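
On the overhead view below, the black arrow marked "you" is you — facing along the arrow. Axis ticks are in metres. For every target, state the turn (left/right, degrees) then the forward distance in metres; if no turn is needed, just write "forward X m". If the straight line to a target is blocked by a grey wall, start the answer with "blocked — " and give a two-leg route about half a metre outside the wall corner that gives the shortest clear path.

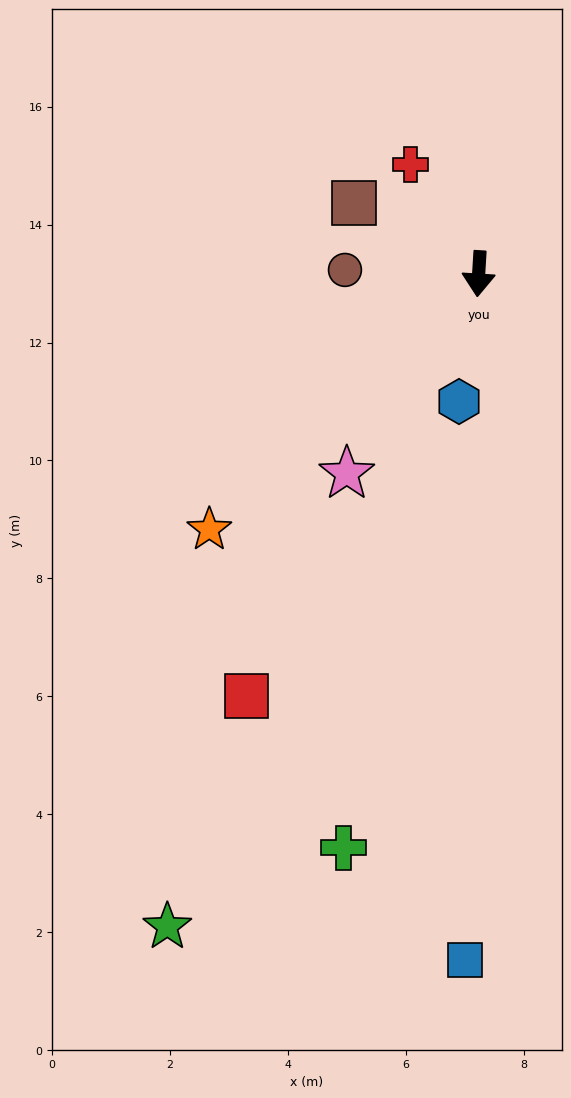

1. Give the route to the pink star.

turn right 30°, forward 4.1 m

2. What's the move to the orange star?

turn right 43°, forward 6.3 m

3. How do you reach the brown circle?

turn right 88°, forward 2.3 m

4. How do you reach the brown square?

turn right 116°, forward 2.4 m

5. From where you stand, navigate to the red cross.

turn right 145°, forward 2.2 m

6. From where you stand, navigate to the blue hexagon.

turn right 5°, forward 2.2 m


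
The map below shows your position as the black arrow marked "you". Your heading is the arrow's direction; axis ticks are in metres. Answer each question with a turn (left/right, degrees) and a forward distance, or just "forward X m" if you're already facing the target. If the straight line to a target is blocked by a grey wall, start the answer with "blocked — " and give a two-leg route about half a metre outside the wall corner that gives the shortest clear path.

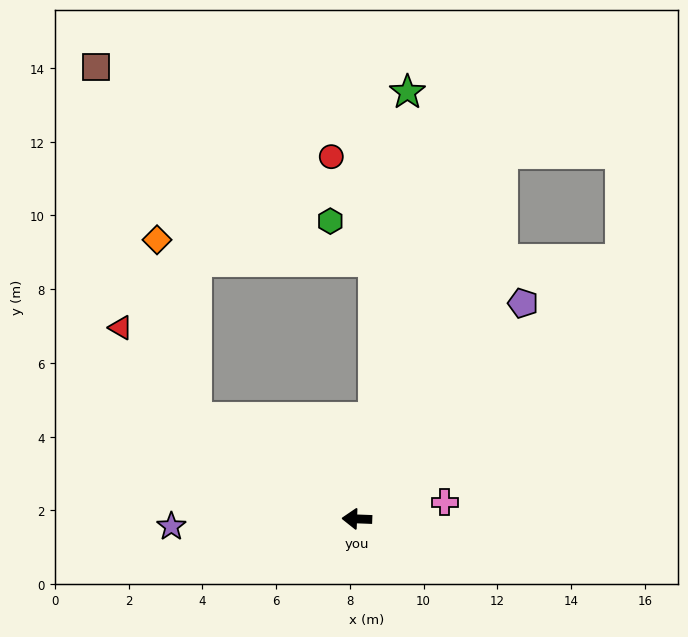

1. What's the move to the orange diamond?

blocked — turn right 30°, forward 5.1 m, then turn right 45°, forward 4.9 m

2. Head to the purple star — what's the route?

turn left 4°, forward 5.0 m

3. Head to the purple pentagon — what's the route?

turn right 125°, forward 7.4 m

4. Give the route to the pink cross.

turn right 167°, forward 2.4 m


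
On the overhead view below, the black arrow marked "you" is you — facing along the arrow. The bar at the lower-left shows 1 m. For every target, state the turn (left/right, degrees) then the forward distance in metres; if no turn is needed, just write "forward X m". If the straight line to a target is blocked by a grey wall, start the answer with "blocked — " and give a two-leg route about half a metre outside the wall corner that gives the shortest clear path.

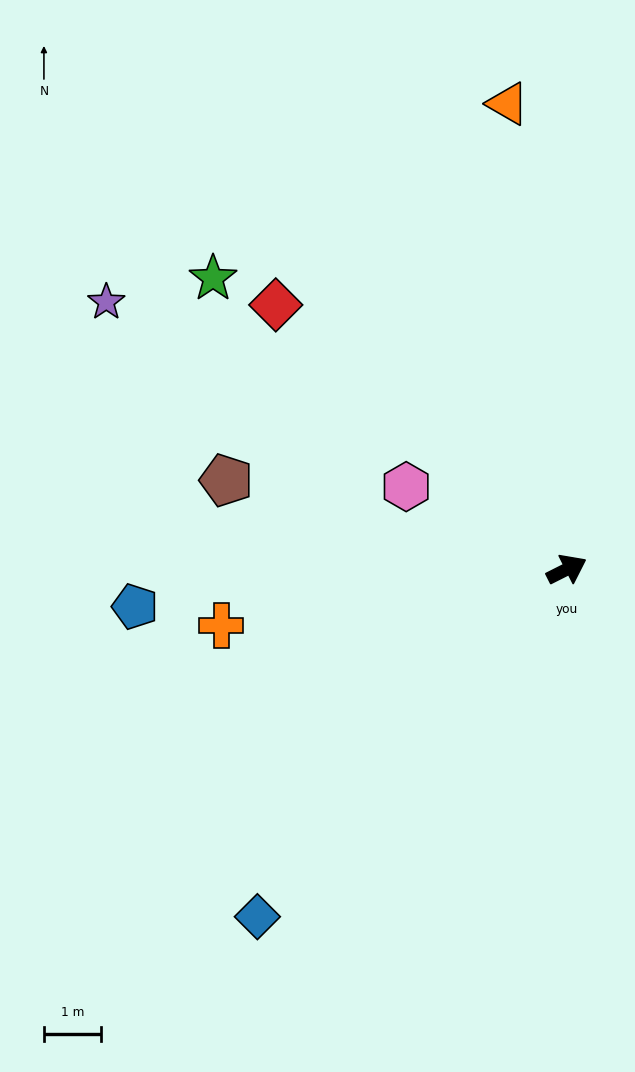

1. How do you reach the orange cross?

turn left 163°, forward 6.1 m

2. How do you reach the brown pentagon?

turn left 139°, forward 6.2 m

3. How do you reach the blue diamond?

turn right 158°, forward 8.2 m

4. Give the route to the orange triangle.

turn left 70°, forward 8.2 m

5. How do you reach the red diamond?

turn left 111°, forward 6.9 m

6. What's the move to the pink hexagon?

turn left 126°, forward 3.2 m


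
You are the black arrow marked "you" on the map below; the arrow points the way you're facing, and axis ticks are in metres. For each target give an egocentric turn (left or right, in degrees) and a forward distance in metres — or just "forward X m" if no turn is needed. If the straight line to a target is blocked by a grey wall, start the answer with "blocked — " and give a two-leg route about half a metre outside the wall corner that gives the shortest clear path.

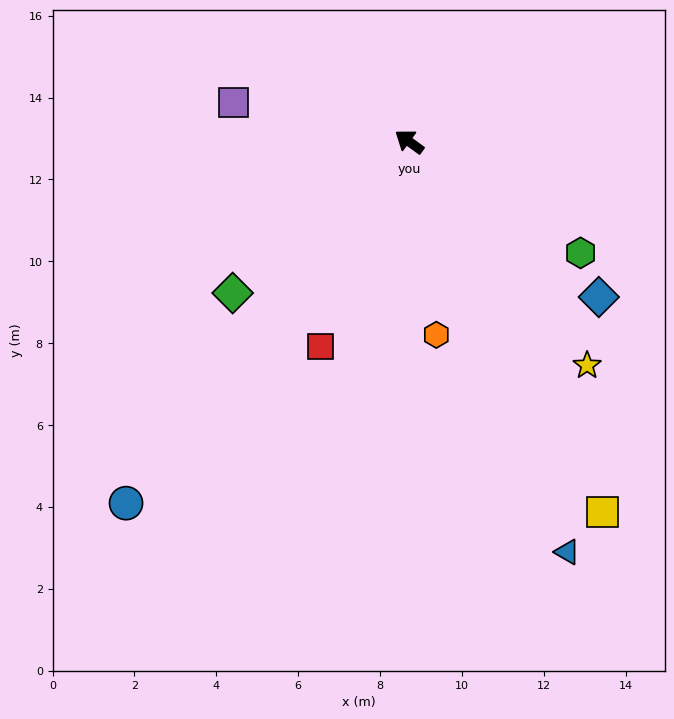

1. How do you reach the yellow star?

turn left 165°, forward 7.0 m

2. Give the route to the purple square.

turn left 24°, forward 4.4 m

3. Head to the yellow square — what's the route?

turn left 154°, forward 10.2 m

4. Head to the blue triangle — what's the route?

turn left 147°, forward 10.7 m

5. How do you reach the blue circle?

turn left 88°, forward 11.2 m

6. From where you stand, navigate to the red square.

turn left 103°, forward 5.5 m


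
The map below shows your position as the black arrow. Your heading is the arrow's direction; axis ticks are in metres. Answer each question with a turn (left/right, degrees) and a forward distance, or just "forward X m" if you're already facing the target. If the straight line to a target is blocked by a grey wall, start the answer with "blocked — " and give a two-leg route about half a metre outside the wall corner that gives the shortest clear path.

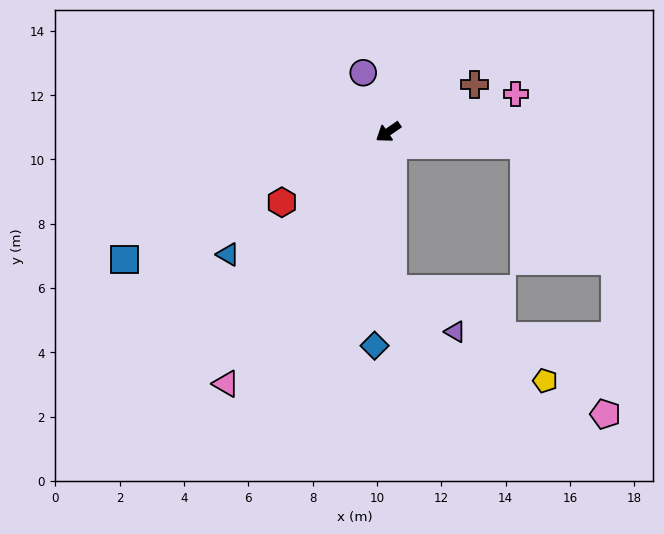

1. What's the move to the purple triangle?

blocked — turn left 57°, forward 4.9 m, then turn left 53°, forward 2.3 m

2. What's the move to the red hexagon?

forward 4.0 m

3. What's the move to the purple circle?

turn right 102°, forward 2.0 m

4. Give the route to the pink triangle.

turn left 23°, forward 9.3 m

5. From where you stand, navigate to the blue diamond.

turn left 52°, forward 6.7 m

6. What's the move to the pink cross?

turn left 162°, forward 4.1 m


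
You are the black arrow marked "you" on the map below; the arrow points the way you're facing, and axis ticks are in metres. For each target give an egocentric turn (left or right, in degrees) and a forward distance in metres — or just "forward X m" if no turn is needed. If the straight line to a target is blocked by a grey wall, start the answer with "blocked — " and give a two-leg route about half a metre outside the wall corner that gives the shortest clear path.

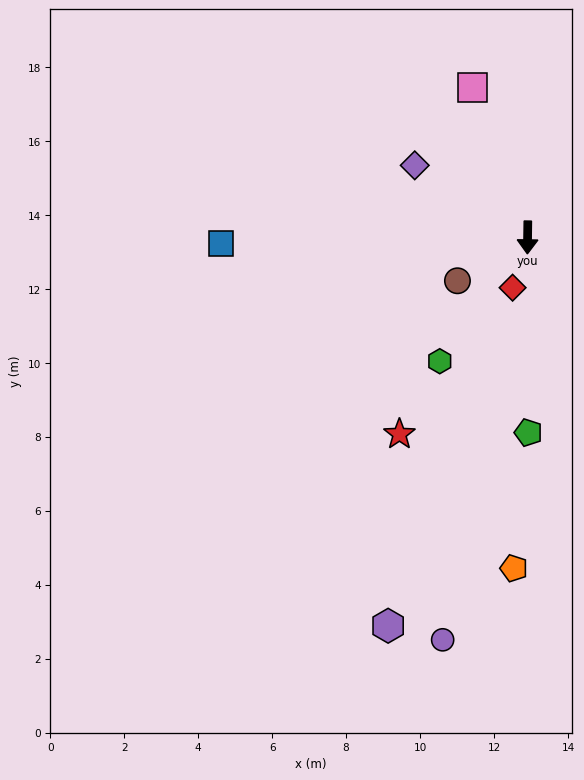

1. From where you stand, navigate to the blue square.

turn right 88°, forward 8.3 m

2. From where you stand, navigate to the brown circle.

turn right 58°, forward 2.2 m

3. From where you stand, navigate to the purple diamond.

turn right 122°, forward 3.6 m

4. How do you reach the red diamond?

turn right 16°, forward 1.4 m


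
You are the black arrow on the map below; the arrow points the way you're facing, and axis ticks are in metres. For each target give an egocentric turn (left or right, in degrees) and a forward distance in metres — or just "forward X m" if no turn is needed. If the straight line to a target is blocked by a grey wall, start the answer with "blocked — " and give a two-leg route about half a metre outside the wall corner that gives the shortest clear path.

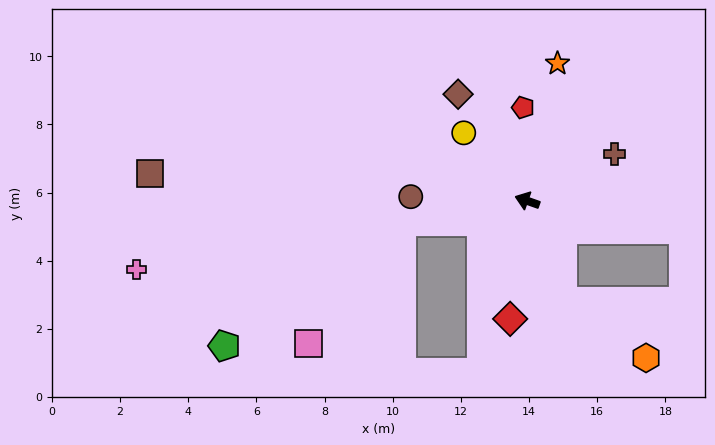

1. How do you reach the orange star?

turn right 83°, forward 4.1 m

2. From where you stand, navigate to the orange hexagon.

blocked — turn left 129°, forward 3.1 m, then turn left 36°, forward 2.9 m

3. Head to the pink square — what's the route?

blocked — turn left 29°, forward 3.7 m, then turn left 43°, forward 4.5 m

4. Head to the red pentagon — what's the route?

turn right 68°, forward 2.7 m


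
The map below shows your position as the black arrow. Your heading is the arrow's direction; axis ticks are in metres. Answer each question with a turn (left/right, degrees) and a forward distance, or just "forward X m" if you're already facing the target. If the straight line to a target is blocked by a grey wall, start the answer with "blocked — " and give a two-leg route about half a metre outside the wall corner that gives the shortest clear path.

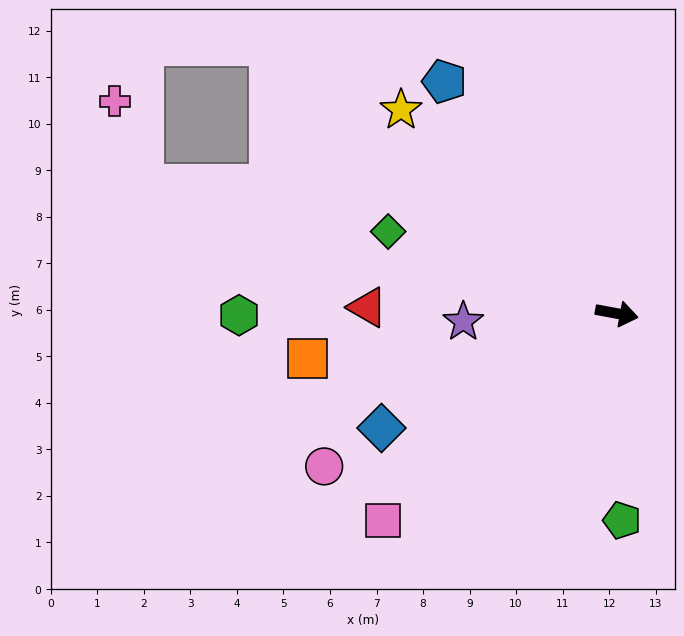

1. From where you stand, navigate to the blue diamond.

turn right 144°, forward 5.6 m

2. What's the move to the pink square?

turn right 128°, forward 6.7 m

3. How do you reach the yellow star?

turn left 147°, forward 6.4 m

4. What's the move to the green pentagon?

turn right 78°, forward 4.4 m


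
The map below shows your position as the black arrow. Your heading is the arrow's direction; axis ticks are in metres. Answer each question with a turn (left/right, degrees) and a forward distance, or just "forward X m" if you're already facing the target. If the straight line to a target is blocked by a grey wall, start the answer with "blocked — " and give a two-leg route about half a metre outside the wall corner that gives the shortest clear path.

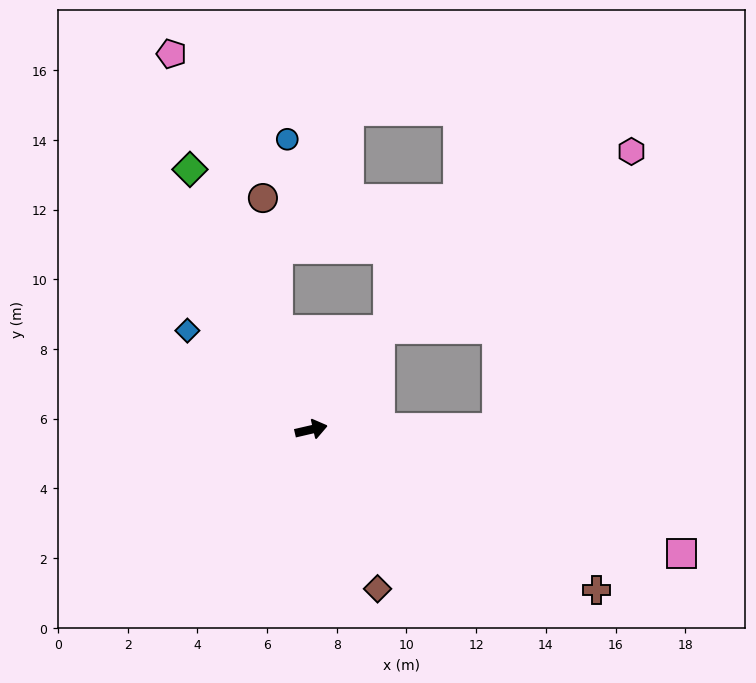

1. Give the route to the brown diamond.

turn right 80°, forward 5.0 m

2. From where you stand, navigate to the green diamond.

turn left 102°, forward 8.2 m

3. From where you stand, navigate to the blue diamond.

turn left 128°, forward 4.5 m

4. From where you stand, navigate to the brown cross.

turn right 42°, forward 9.4 m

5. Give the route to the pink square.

turn right 32°, forward 11.2 m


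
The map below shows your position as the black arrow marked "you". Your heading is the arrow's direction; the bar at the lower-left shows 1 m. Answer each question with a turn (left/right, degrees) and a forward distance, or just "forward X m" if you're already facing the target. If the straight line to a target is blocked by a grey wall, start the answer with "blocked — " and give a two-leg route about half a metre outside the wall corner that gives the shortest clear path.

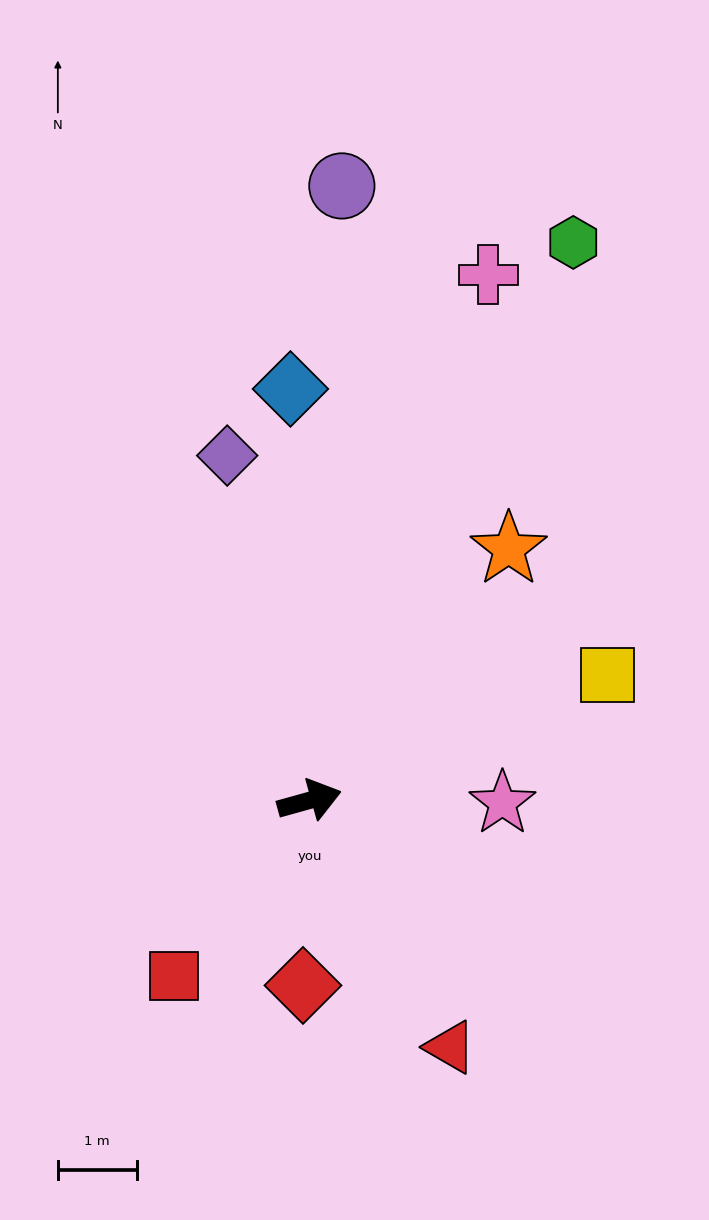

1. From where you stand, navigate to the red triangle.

turn right 76°, forward 3.6 m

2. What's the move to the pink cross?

turn left 56°, forward 7.0 m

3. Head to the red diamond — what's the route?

turn right 108°, forward 2.3 m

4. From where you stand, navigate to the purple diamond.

turn left 88°, forward 4.5 m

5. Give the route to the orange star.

turn left 36°, forward 4.1 m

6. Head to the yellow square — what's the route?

turn left 7°, forward 4.1 m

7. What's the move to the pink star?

turn right 16°, forward 2.4 m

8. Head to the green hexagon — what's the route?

turn left 49°, forward 7.8 m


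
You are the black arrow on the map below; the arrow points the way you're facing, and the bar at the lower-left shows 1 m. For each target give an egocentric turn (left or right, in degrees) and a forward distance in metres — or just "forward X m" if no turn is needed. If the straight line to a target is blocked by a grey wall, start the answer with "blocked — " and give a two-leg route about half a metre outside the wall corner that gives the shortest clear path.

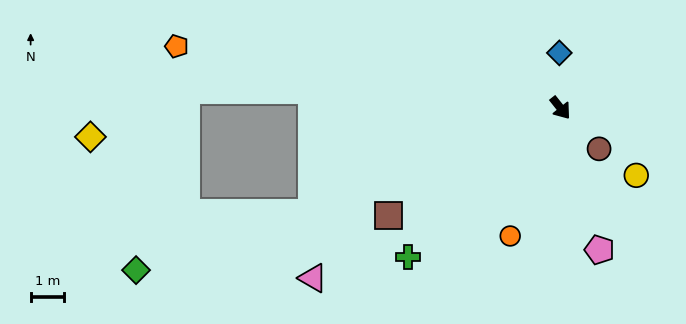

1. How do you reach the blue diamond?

turn left 143°, forward 1.6 m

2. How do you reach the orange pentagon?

turn right 138°, forward 11.6 m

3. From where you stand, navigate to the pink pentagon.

turn right 23°, forward 4.4 m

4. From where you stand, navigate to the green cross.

turn right 84°, forward 6.3 m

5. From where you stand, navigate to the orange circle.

turn right 60°, forward 4.1 m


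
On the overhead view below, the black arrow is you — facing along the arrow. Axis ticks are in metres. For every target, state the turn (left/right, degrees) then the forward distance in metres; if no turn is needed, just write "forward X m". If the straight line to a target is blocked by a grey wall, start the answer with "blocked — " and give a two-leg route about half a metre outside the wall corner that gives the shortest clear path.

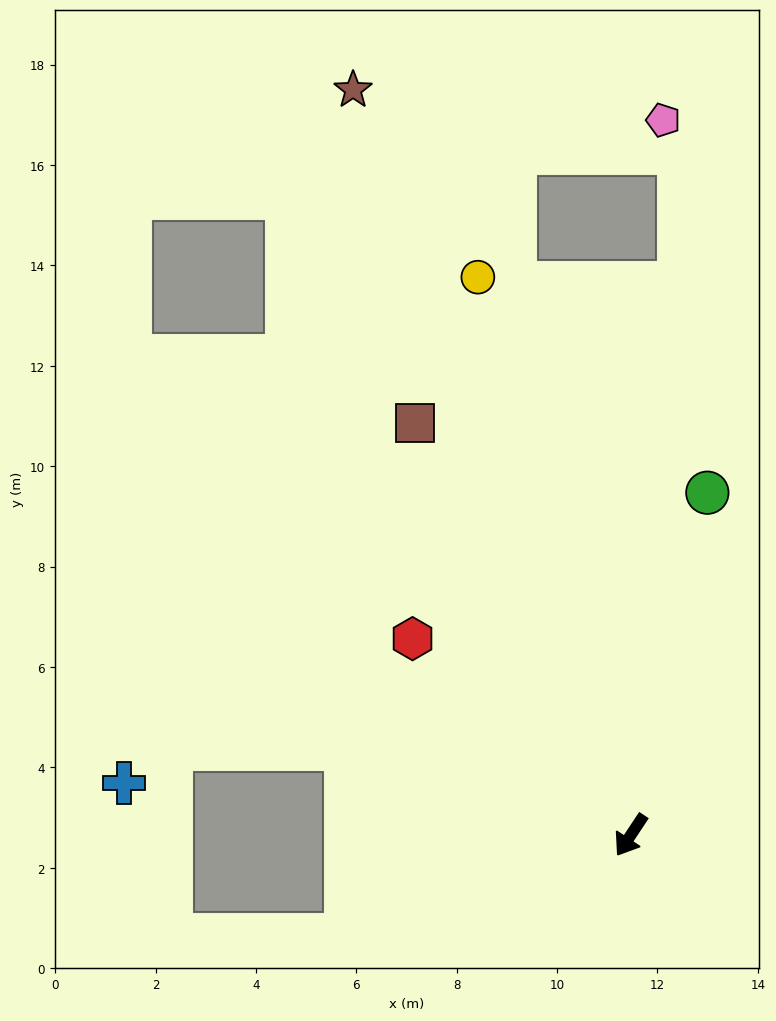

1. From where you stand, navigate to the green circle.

turn right 159°, forward 7.0 m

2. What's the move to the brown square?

turn right 119°, forward 9.3 m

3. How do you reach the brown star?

turn right 126°, forward 15.8 m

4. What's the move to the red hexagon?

turn right 99°, forward 5.9 m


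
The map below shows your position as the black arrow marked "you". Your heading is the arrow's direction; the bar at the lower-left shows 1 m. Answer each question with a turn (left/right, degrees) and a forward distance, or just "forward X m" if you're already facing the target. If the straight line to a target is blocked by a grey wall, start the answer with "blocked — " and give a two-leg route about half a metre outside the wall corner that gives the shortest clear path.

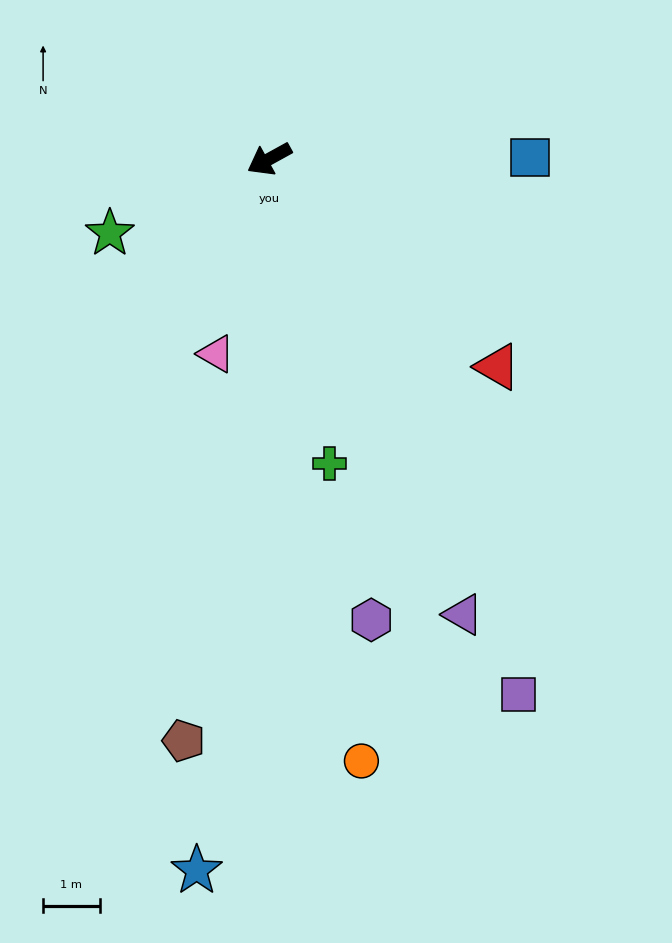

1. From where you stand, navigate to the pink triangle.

turn left 46°, forward 3.6 m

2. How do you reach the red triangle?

turn left 109°, forward 5.5 m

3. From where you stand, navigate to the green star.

turn right 4°, forward 3.1 m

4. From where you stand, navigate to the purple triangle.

turn left 84°, forward 8.8 m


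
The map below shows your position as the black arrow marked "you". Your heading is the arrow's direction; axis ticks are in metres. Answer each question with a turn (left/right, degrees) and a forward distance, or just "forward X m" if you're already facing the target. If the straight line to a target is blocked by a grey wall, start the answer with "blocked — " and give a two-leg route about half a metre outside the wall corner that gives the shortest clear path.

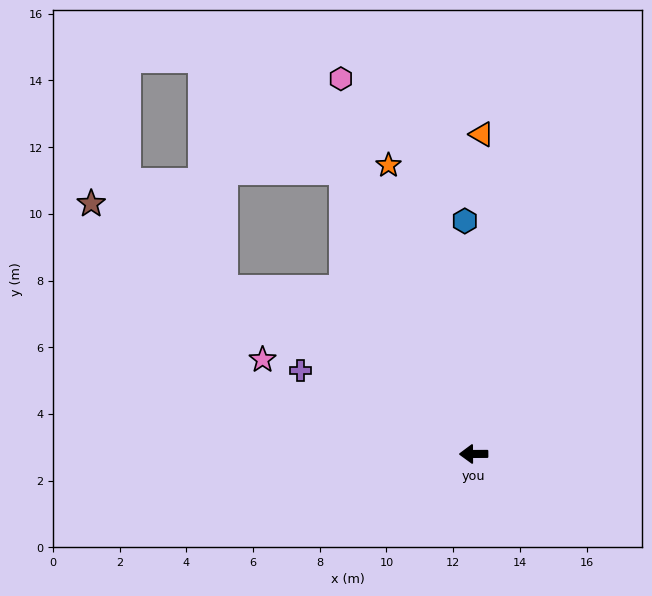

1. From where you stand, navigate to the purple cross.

turn right 26°, forward 5.8 m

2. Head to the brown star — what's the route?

turn right 34°, forward 13.7 m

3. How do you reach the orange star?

turn right 74°, forward 9.0 m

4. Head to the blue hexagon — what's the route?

turn right 88°, forward 7.0 m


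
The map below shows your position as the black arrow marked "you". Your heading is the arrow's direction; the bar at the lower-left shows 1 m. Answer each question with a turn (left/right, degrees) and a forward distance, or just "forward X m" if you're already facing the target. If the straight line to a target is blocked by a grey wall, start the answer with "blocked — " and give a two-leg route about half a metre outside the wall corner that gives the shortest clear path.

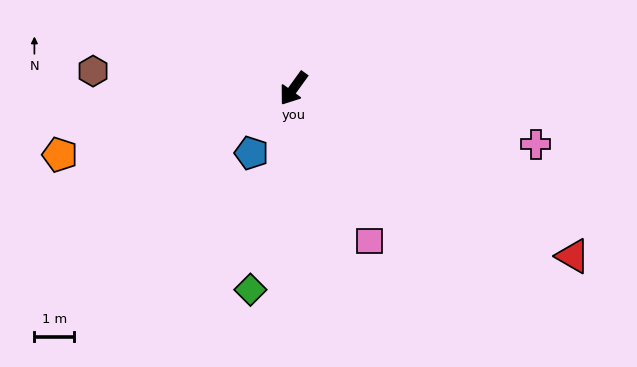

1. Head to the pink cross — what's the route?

turn left 113°, forward 6.2 m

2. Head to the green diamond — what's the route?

turn left 24°, forward 5.1 m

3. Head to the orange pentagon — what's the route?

turn right 38°, forward 6.1 m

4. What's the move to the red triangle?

turn left 95°, forward 8.1 m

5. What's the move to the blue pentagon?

turn left 3°, forward 1.9 m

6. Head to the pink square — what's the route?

turn left 62°, forward 4.3 m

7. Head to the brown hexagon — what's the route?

turn right 59°, forward 5.0 m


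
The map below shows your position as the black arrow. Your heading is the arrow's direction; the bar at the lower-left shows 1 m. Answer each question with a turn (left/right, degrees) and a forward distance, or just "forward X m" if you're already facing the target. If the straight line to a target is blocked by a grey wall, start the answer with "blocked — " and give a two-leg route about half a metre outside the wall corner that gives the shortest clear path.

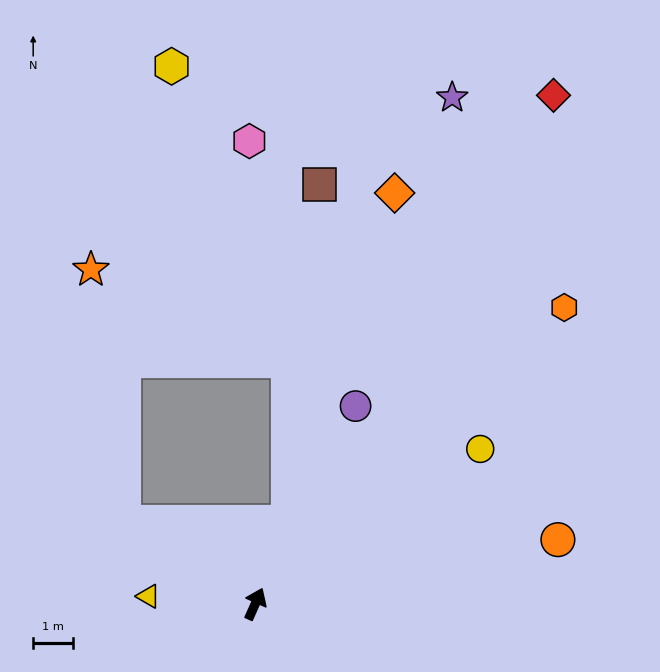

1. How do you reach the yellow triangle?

turn left 110°, forward 2.7 m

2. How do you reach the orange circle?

turn right 54°, forward 7.7 m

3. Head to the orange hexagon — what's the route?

turn right 22°, forward 10.7 m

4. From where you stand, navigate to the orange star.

blocked — turn left 82°, forward 3.8 m, then turn right 50°, forward 6.4 m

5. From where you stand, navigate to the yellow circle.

turn right 31°, forward 6.8 m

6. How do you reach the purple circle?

turn right 3°, forward 5.5 m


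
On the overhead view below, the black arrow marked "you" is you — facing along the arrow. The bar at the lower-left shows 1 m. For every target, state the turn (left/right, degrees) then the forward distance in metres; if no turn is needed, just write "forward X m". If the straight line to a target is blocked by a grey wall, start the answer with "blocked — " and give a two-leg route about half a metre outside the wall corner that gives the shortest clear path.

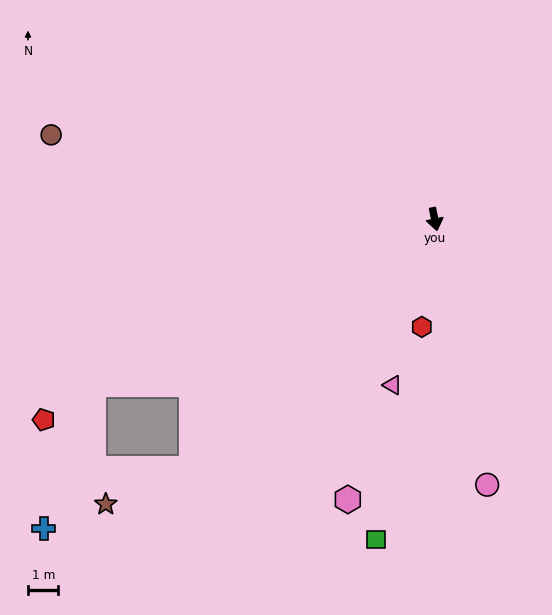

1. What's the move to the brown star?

blocked — turn right 56°, forward 11.4 m, then turn right 23°, forward 3.0 m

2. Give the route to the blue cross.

blocked — turn right 75°, forward 12.4 m, then turn left 45°, forward 5.0 m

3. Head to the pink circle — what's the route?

forward 8.9 m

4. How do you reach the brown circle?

turn right 114°, forward 12.9 m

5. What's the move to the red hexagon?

turn right 18°, forward 3.6 m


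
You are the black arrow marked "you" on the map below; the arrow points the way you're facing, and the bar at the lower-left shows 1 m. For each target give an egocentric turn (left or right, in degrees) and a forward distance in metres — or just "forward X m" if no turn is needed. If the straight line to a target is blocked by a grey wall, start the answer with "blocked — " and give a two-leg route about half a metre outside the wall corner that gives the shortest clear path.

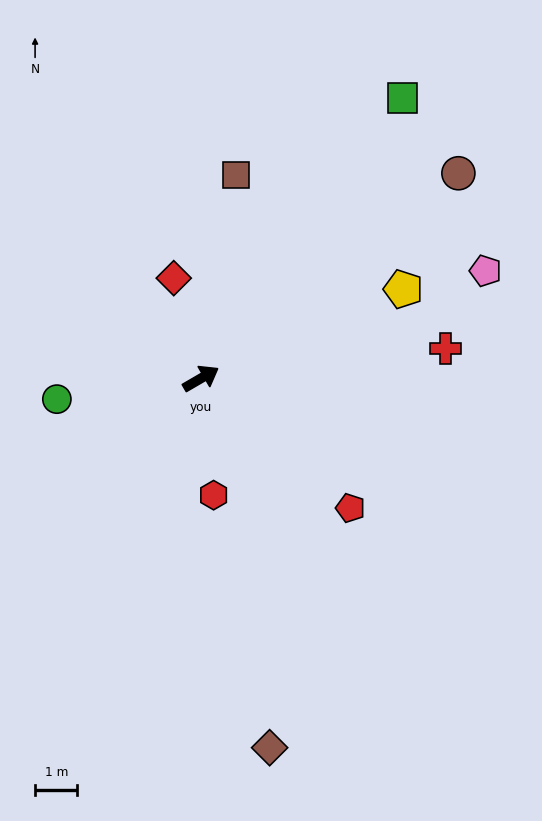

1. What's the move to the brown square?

turn left 50°, forward 4.9 m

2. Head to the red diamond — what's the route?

turn left 75°, forward 2.5 m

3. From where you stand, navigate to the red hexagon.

turn right 114°, forward 2.8 m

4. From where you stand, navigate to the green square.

turn left 24°, forward 8.2 m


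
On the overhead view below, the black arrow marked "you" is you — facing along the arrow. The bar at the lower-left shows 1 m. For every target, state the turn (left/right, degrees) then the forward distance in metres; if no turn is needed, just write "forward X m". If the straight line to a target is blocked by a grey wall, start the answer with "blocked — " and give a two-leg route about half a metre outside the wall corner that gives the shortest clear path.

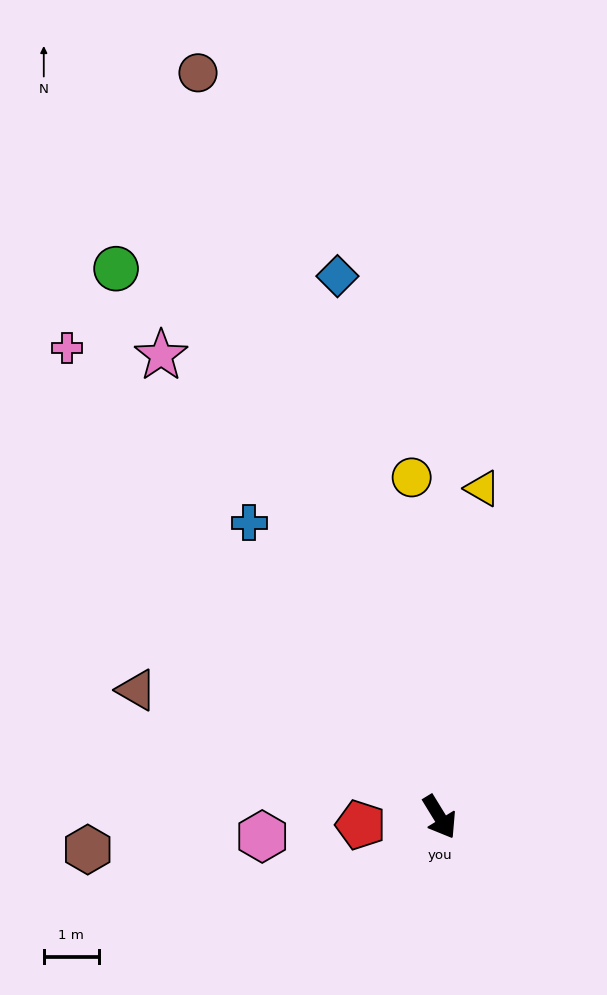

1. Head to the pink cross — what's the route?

turn right 173°, forward 10.9 m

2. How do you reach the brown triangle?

turn right 144°, forward 6.0 m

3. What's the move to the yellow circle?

turn left 153°, forward 6.2 m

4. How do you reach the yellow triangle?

turn left 141°, forward 6.0 m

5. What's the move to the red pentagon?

turn right 116°, forward 1.4 m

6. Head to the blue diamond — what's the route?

turn left 159°, forward 10.0 m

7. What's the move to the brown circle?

turn left 166°, forward 14.2 m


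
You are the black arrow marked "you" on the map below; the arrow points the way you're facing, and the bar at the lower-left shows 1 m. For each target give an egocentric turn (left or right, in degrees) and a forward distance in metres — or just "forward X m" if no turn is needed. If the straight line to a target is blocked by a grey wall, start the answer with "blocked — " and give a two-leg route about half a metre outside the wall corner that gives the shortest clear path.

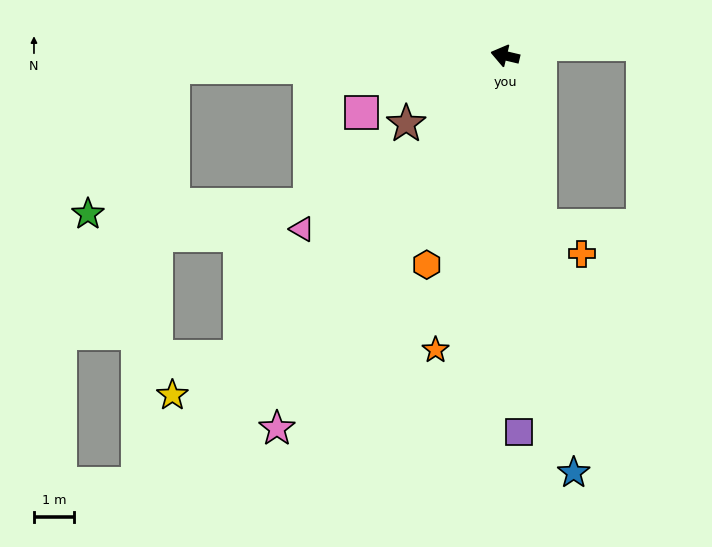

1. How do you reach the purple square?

turn left 105°, forward 9.5 m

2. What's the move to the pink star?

turn left 72°, forward 11.0 m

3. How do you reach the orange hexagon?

turn left 83°, forward 5.6 m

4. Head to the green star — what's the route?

blocked — turn left 15°, forward 8.4 m, then turn left 58°, forward 4.3 m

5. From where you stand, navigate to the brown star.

turn left 48°, forward 3.0 m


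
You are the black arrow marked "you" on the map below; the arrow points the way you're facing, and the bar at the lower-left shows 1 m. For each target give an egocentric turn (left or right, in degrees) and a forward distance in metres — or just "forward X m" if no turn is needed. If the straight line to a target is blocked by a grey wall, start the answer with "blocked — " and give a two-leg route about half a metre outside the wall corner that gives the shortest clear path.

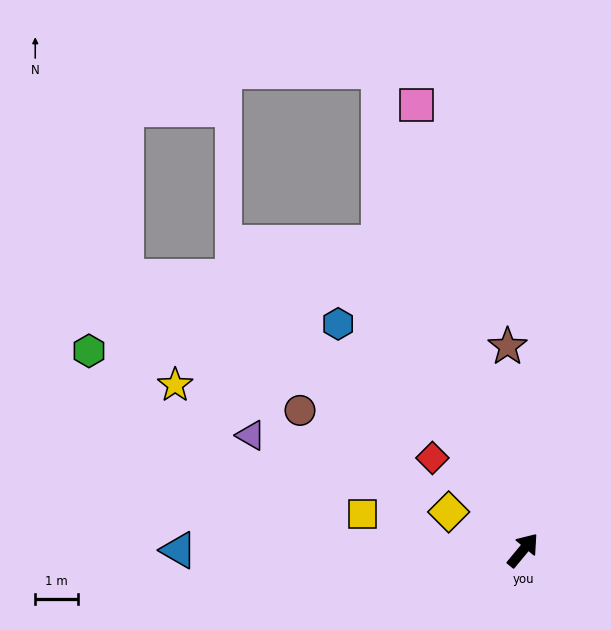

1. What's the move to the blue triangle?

turn left 130°, forward 8.0 m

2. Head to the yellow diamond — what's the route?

turn left 102°, forward 1.9 m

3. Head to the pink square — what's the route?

turn left 53°, forward 10.6 m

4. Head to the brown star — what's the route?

turn left 44°, forward 4.7 m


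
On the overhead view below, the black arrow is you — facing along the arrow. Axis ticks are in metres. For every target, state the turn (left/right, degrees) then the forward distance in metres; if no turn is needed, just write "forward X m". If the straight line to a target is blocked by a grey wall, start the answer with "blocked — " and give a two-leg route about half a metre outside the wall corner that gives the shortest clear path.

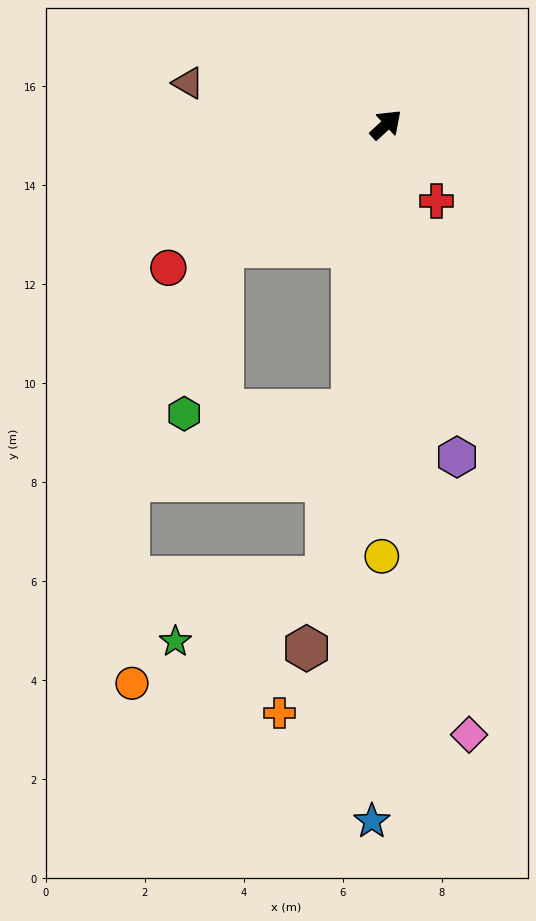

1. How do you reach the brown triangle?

turn left 125°, forward 4.1 m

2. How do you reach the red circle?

turn left 171°, forward 5.3 m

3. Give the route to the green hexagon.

blocked — turn left 174°, forward 4.1 m, then turn left 40°, forward 3.5 m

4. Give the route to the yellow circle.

turn right 133°, forward 8.7 m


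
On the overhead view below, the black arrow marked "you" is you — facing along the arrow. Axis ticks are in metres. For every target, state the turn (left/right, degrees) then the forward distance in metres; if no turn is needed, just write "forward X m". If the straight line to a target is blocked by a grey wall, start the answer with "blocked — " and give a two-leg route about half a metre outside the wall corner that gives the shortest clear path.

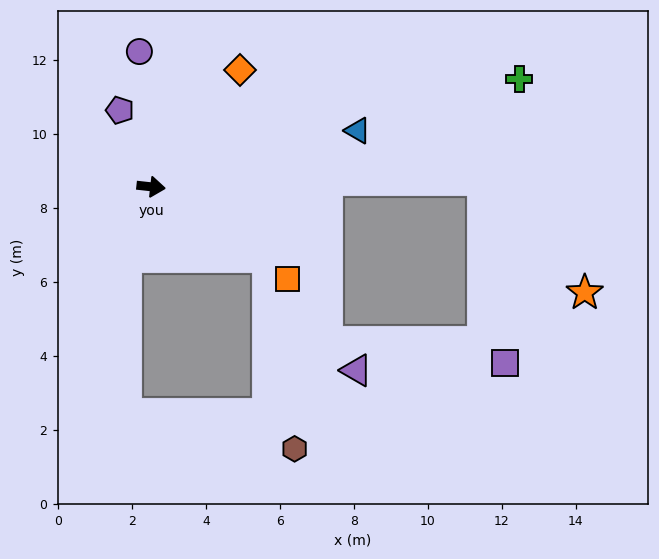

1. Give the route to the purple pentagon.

turn left 118°, forward 2.2 m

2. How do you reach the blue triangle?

turn left 21°, forward 5.8 m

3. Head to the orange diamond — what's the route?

turn left 59°, forward 4.0 m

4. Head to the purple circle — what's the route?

turn left 101°, forward 3.7 m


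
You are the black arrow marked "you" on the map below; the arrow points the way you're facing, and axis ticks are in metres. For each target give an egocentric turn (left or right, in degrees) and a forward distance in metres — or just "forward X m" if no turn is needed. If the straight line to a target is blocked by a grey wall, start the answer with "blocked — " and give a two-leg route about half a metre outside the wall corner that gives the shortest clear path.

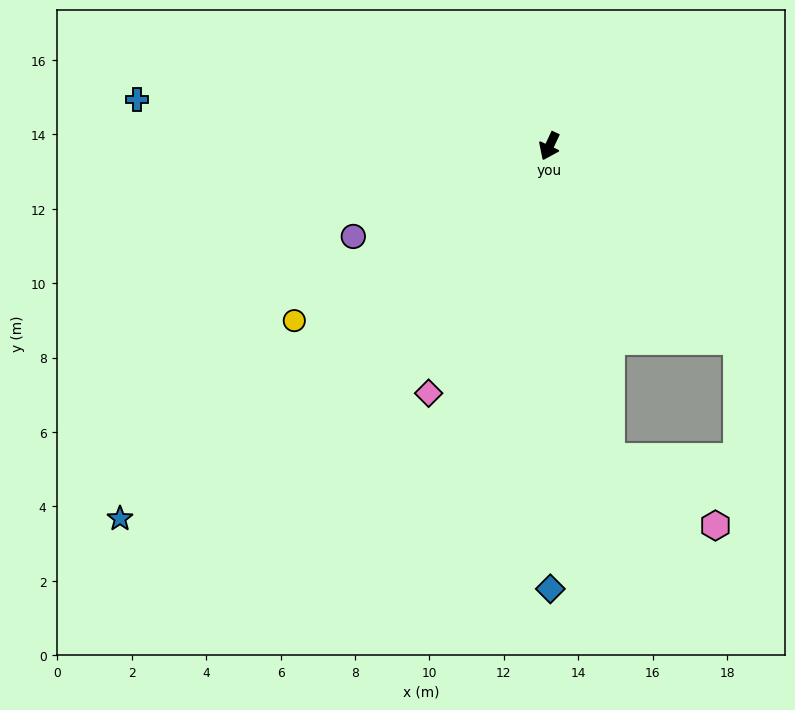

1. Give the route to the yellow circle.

turn right 30°, forward 8.3 m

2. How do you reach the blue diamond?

turn left 25°, forward 11.9 m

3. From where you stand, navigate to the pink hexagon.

blocked — turn left 36°, forward 8.5 m, then turn left 47°, forward 3.4 m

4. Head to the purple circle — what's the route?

turn right 40°, forward 5.8 m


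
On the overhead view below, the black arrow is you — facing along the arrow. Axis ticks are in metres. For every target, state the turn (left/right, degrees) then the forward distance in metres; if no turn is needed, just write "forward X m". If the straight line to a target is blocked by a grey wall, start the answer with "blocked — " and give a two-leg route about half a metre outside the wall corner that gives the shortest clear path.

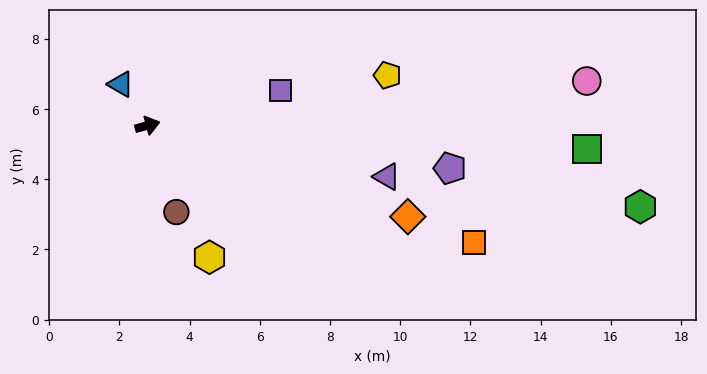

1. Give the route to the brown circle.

turn right 87°, forward 2.6 m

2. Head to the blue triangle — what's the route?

turn left 108°, forward 1.4 m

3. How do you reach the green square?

turn right 18°, forward 12.5 m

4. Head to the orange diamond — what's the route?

turn right 35°, forward 7.9 m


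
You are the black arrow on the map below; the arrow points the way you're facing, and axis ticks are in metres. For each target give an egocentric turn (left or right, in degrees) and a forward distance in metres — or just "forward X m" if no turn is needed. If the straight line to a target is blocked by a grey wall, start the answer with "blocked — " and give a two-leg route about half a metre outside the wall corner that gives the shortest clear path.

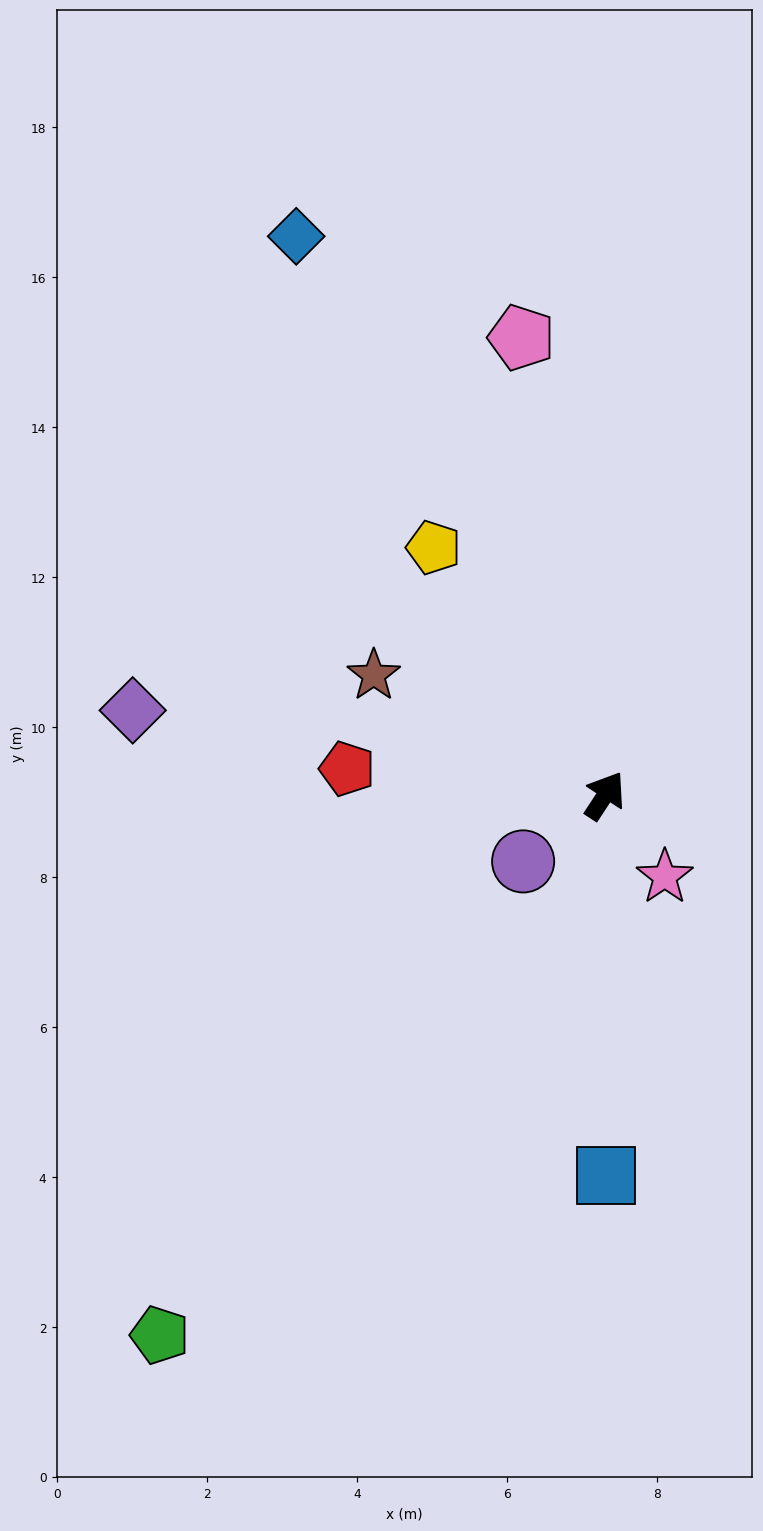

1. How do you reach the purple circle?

turn left 162°, forward 1.4 m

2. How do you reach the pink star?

turn right 110°, forward 1.3 m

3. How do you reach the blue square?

turn right 147°, forward 5.1 m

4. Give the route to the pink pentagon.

turn left 44°, forward 6.2 m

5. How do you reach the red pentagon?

turn left 117°, forward 3.5 m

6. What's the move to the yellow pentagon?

turn left 68°, forward 4.0 m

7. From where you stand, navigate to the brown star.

turn left 96°, forward 3.5 m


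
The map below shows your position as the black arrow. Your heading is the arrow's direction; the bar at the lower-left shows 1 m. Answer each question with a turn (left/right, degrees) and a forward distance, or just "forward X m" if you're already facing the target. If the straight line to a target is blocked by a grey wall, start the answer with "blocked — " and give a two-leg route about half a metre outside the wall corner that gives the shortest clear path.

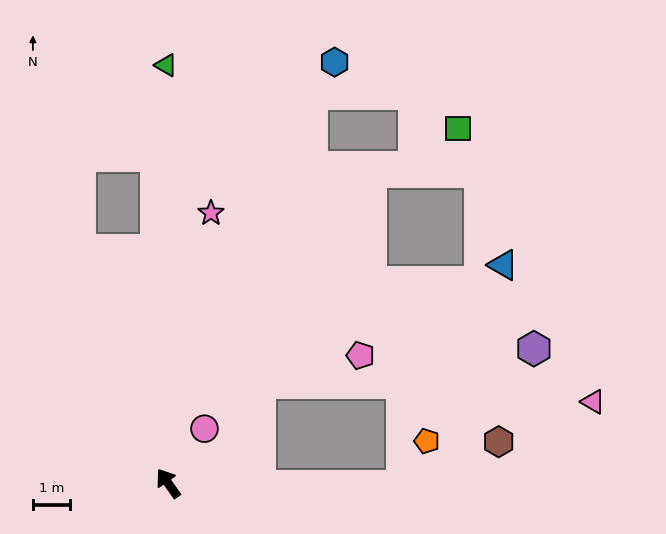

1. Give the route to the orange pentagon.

blocked — turn right 126°, forward 6.3 m, then turn left 62°, forward 1.4 m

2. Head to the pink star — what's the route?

turn right 44°, forward 7.3 m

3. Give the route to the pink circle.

turn right 69°, forward 1.8 m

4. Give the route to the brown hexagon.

blocked — turn right 126°, forward 6.3 m, then turn left 26°, forward 2.8 m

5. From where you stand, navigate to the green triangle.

turn right 35°, forward 11.2 m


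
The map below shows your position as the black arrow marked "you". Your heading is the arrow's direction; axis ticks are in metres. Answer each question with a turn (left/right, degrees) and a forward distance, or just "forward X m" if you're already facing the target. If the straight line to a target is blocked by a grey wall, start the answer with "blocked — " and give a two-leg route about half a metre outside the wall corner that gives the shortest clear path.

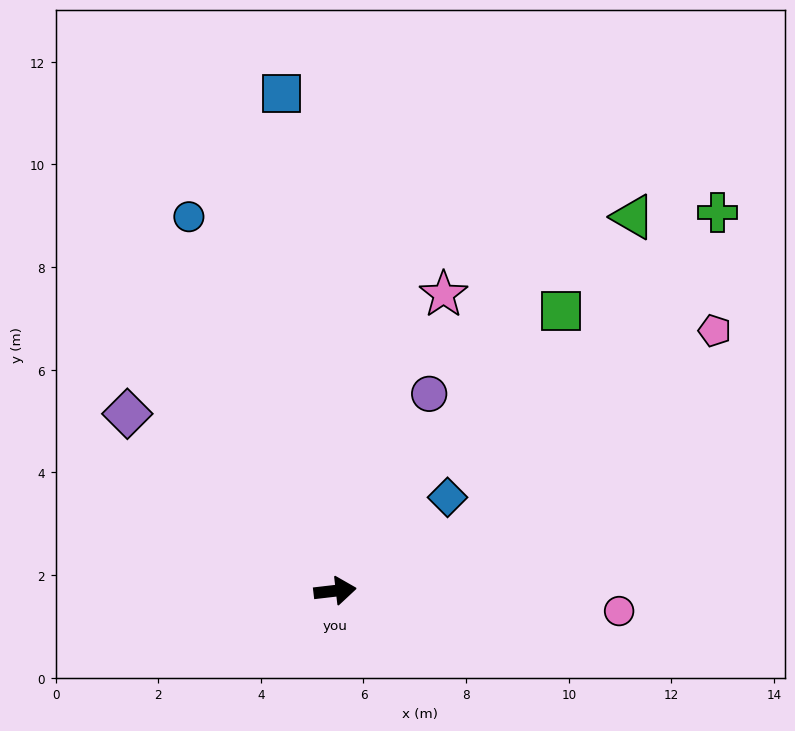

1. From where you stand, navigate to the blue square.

turn left 89°, forward 9.7 m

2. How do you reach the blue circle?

turn left 105°, forward 7.8 m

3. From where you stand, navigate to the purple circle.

turn left 58°, forward 4.3 m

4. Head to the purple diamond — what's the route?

turn left 133°, forward 5.3 m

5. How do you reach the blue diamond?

turn left 33°, forward 2.8 m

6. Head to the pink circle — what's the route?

turn right 11°, forward 5.5 m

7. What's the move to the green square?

turn left 45°, forward 7.0 m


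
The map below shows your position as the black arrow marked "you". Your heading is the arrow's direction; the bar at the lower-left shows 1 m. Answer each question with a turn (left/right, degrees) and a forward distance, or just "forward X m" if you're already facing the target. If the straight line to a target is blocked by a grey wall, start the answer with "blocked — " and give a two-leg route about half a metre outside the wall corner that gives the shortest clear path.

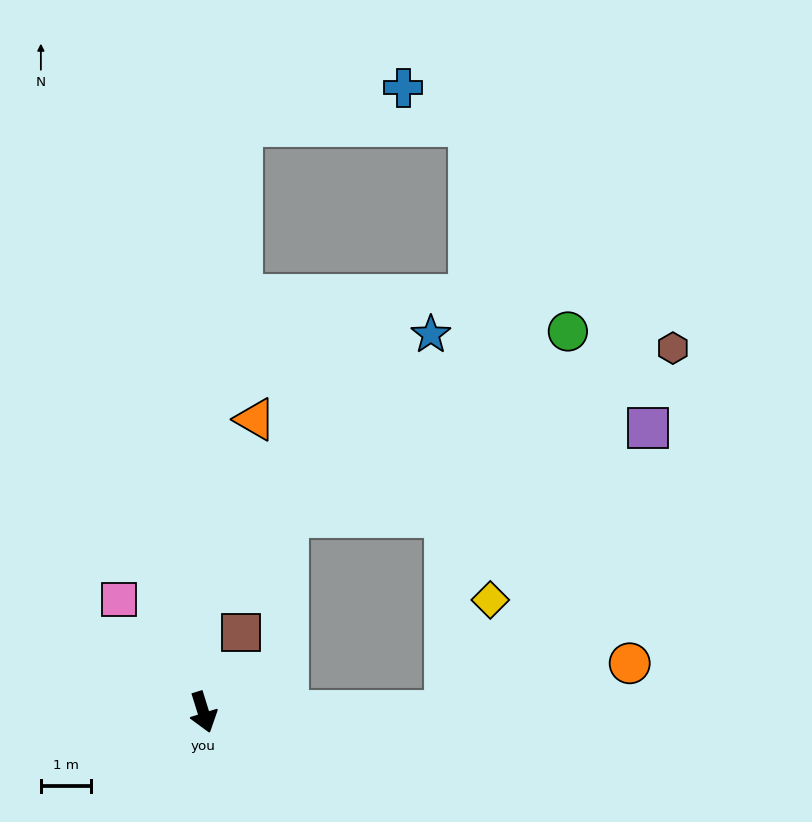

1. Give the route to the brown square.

turn left 137°, forward 1.8 m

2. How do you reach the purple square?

blocked — turn left 73°, forward 4.8 m, then turn left 54°, forward 7.0 m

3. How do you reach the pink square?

turn right 160°, forward 2.8 m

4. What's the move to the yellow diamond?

blocked — turn left 73°, forward 4.8 m, then turn left 68°, forward 2.4 m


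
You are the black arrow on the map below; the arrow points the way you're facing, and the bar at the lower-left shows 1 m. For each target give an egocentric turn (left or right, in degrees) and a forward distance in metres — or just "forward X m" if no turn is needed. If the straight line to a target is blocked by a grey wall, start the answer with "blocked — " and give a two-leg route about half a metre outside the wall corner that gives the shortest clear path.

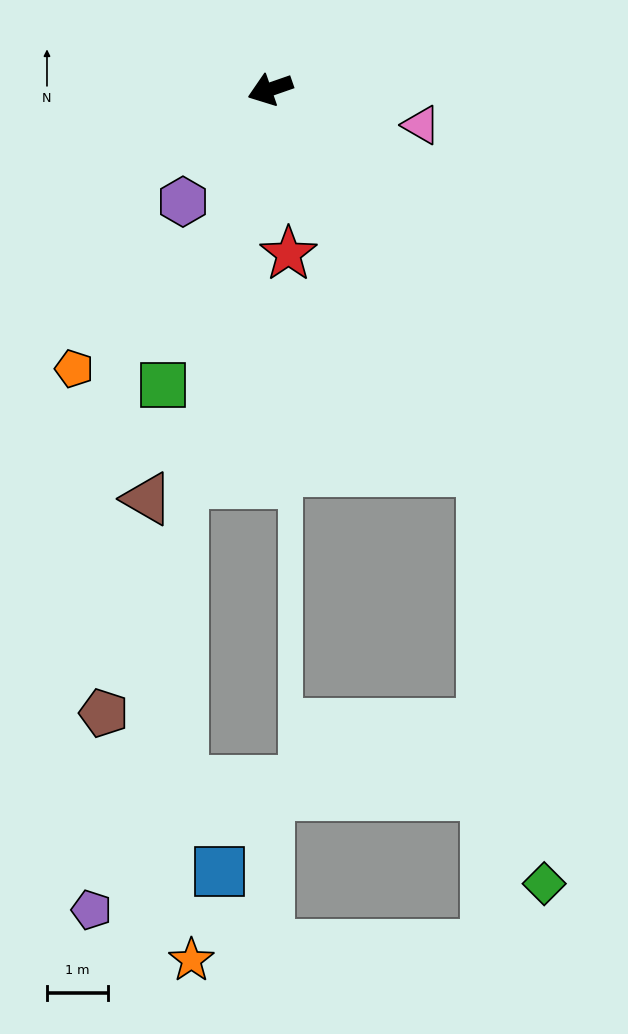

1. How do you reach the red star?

turn left 77°, forward 2.7 m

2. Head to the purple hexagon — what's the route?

turn left 33°, forward 2.3 m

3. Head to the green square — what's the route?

turn left 51°, forward 5.1 m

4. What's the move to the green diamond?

blocked — turn left 100°, forward 7.1 m, then turn right 21°, forward 6.8 m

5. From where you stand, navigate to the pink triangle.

turn left 148°, forward 2.5 m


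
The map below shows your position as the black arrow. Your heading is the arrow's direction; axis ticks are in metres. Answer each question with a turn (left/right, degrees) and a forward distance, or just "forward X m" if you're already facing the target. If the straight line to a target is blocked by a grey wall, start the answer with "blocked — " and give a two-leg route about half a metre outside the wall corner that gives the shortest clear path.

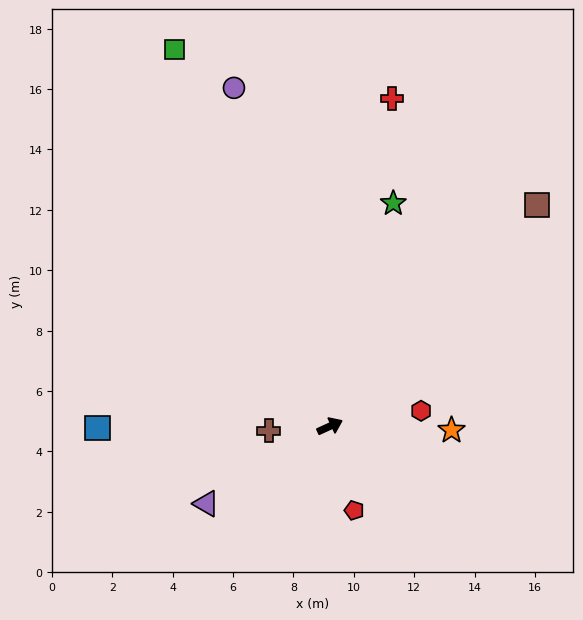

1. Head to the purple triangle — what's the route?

turn right 173°, forward 4.8 m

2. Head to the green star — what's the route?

turn left 50°, forward 7.7 m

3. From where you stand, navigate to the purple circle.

turn left 81°, forward 11.7 m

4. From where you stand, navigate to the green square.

turn left 88°, forward 13.5 m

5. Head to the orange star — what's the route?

turn right 26°, forward 4.0 m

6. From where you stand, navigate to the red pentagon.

turn right 99°, forward 2.9 m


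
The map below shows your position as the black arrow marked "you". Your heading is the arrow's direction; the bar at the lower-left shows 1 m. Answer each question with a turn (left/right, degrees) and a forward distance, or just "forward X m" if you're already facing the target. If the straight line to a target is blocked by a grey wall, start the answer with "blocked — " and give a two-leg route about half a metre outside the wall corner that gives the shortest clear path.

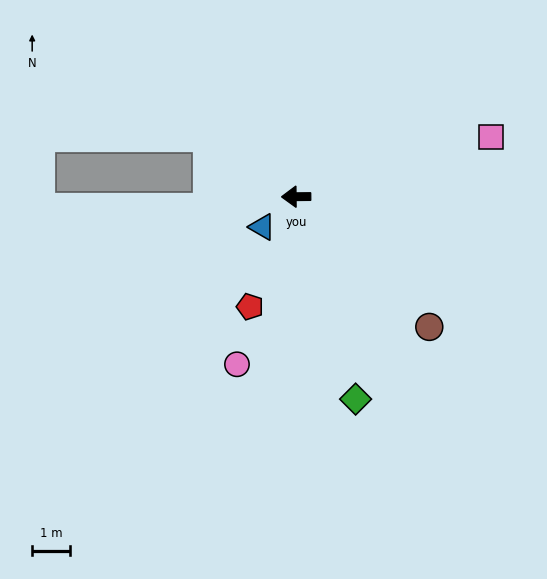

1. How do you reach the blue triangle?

turn left 41°, forward 1.2 m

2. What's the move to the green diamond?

turn left 106°, forward 5.5 m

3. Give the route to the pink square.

turn right 163°, forward 5.3 m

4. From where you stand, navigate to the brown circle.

turn left 135°, forward 4.9 m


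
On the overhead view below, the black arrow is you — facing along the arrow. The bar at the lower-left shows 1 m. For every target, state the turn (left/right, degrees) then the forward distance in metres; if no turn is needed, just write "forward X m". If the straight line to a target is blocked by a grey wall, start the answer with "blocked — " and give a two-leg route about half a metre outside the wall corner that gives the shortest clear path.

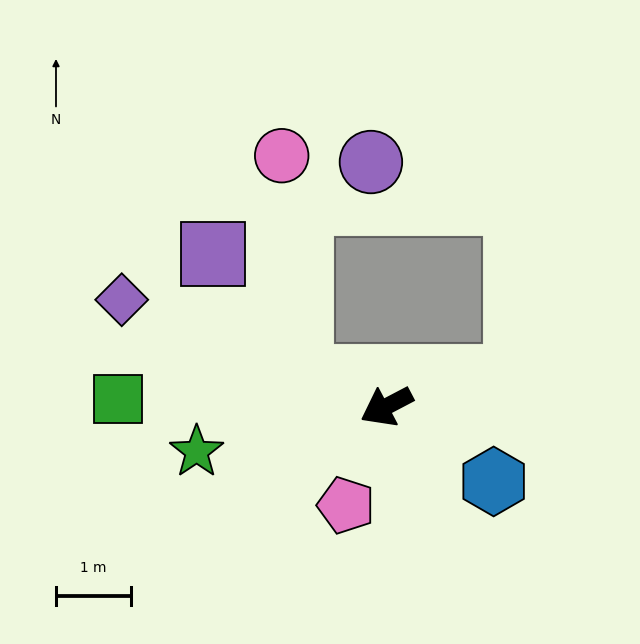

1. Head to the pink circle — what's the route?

blocked — turn right 47°, forward 1.2 m, then turn right 66°, forward 3.0 m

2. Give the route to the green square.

turn right 29°, forward 3.6 m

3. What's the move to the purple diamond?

turn right 50°, forward 3.8 m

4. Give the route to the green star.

turn right 14°, forward 2.6 m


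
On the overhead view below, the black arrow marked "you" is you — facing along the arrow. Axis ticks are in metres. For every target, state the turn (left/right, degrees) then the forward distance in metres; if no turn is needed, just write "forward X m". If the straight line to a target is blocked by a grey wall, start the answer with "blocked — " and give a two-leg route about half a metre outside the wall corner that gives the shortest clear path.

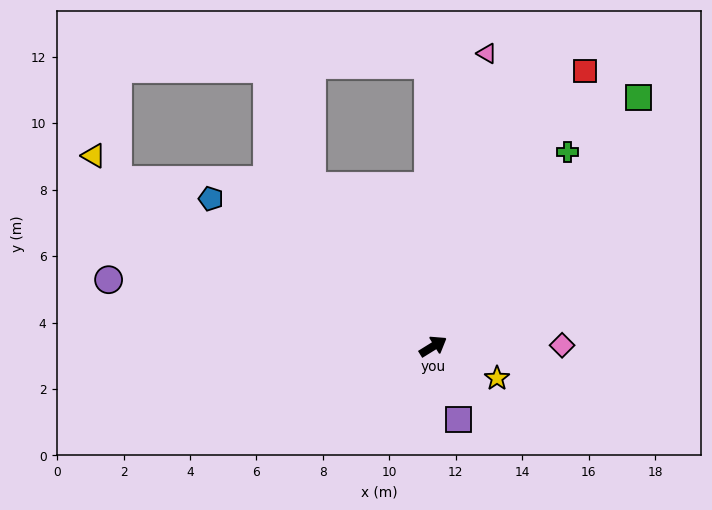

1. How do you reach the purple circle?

turn left 137°, forward 10.0 m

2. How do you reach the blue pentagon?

turn left 115°, forward 8.0 m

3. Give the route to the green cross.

turn left 24°, forward 7.1 m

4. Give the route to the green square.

turn left 19°, forward 9.7 m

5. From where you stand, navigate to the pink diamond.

turn right 31°, forward 3.9 m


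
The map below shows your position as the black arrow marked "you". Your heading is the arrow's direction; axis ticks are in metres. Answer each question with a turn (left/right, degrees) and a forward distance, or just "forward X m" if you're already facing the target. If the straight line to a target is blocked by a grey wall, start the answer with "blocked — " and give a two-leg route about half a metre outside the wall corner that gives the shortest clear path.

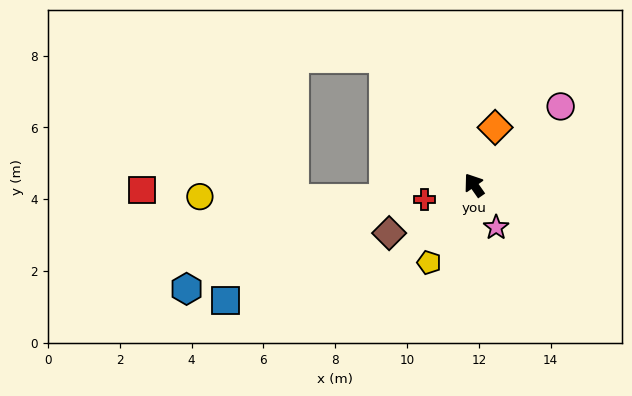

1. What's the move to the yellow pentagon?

turn left 115°, forward 2.5 m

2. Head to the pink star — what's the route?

turn left 173°, forward 1.3 m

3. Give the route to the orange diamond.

turn right 55°, forward 1.7 m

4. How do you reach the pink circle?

turn right 83°, forward 3.3 m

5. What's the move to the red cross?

turn left 71°, forward 1.4 m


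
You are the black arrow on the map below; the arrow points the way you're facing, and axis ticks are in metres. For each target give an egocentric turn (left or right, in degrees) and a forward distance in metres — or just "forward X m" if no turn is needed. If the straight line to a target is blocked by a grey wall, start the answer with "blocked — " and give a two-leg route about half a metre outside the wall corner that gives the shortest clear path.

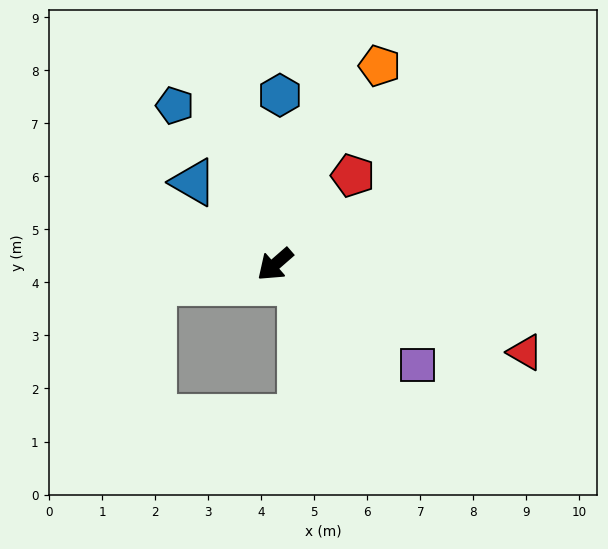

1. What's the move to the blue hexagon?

turn right 133°, forward 3.2 m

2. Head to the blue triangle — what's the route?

turn right 86°, forward 2.2 m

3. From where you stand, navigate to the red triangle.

turn left 120°, forward 5.0 m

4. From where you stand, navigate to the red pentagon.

turn right 172°, forward 2.2 m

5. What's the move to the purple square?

turn left 104°, forward 3.3 m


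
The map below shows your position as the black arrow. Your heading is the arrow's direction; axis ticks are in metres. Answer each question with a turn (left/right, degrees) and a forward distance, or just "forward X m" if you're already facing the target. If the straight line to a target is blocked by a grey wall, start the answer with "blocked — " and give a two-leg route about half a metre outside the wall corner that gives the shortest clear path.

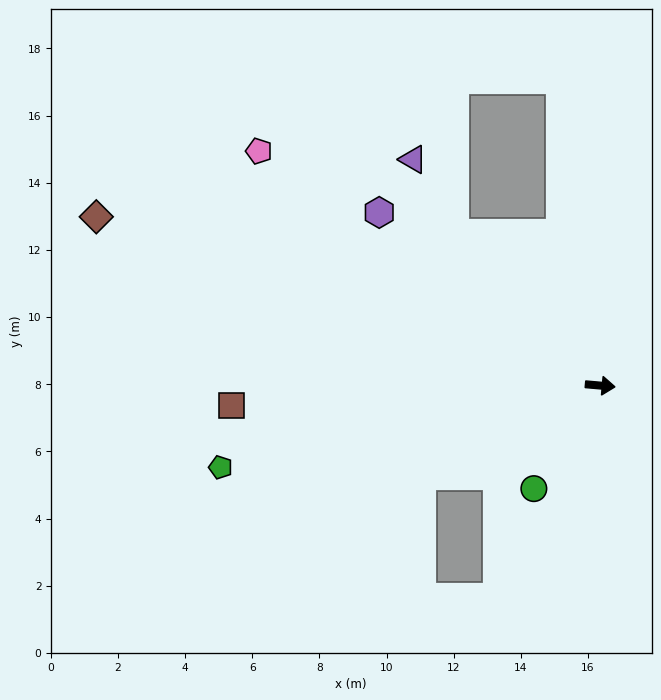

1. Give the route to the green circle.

turn right 118°, forward 3.7 m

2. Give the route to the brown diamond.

turn left 167°, forward 15.8 m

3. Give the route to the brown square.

turn right 172°, forward 11.0 m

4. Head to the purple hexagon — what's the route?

turn left 147°, forward 8.4 m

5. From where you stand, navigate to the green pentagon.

turn right 163°, forward 11.6 m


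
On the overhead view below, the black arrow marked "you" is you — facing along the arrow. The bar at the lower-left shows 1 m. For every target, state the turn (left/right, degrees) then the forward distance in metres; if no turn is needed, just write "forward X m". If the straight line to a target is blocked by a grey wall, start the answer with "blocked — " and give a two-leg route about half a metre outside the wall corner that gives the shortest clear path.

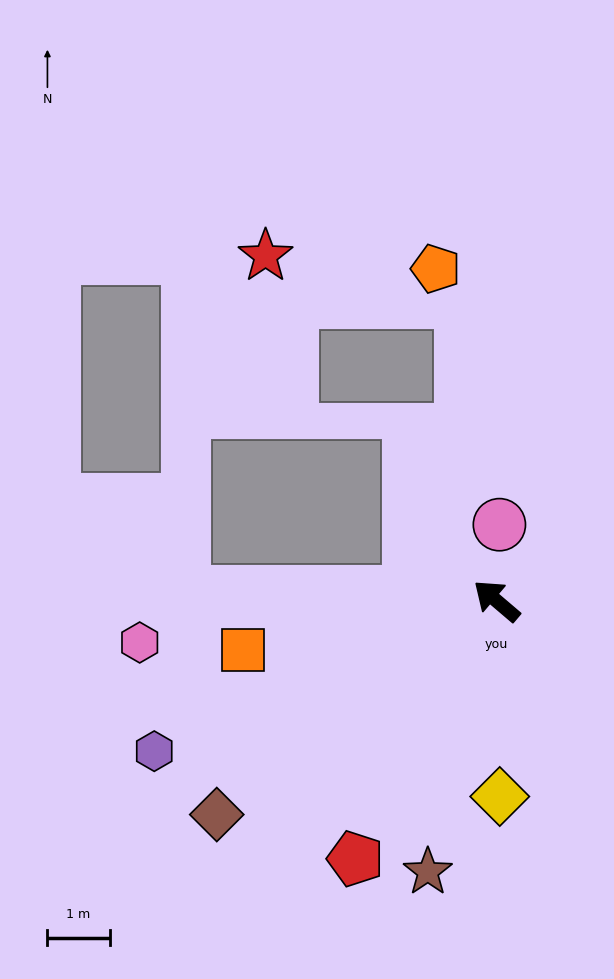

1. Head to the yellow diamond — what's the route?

turn left 131°, forward 3.1 m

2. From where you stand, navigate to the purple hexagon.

turn left 64°, forward 6.0 m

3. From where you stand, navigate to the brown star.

turn left 116°, forward 4.5 m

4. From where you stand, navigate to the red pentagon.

turn left 102°, forward 4.7 m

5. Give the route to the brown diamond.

turn left 78°, forward 5.7 m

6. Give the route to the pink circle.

turn right 52°, forward 1.2 m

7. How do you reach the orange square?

turn left 51°, forward 4.2 m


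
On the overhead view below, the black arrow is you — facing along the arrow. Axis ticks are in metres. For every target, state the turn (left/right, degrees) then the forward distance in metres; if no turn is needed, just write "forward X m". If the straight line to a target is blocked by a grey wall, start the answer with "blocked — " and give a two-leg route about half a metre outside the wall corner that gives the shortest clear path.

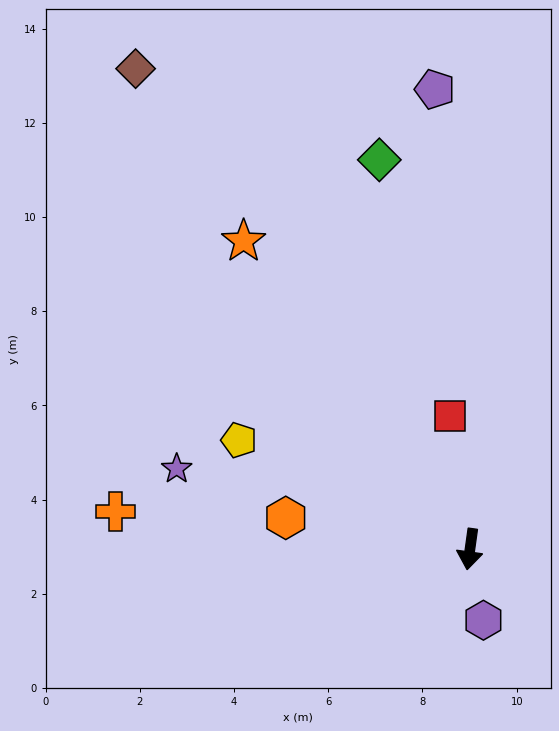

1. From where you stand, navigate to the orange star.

turn right 136°, forward 8.1 m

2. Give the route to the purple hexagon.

turn left 19°, forward 1.5 m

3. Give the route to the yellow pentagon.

turn right 107°, forward 5.4 m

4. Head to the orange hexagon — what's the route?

turn right 92°, forward 4.0 m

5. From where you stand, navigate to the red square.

turn right 164°, forward 2.9 m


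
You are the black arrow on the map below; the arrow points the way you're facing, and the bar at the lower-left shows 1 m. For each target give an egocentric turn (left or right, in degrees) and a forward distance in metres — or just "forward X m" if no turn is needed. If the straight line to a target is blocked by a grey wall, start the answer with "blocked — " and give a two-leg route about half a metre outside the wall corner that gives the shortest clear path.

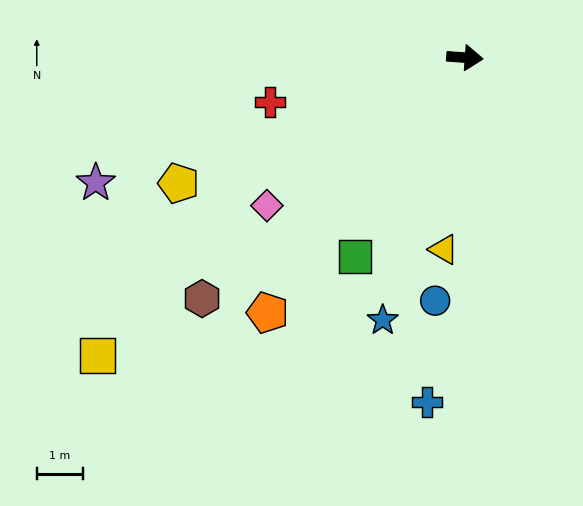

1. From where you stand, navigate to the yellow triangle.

turn right 92°, forward 4.1 m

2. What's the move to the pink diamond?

turn right 139°, forward 5.3 m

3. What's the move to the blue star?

turn right 103°, forward 5.9 m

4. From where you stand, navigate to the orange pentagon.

turn right 124°, forward 6.9 m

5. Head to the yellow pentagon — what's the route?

turn right 152°, forward 6.7 m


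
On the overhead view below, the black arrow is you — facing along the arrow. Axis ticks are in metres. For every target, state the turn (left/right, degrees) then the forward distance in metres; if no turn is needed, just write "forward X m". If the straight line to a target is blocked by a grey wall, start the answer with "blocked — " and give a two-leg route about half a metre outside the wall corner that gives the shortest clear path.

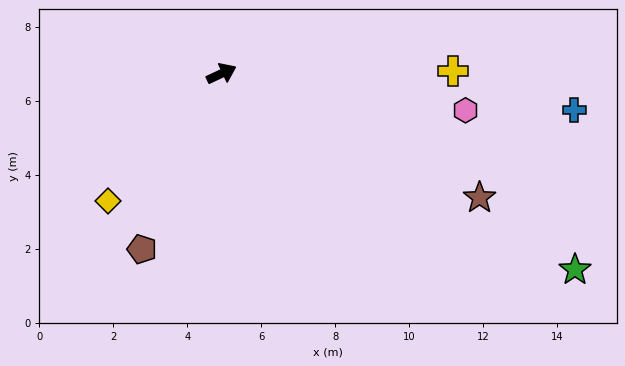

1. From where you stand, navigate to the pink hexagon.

turn right 34°, forward 6.7 m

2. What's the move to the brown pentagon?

turn right 139°, forward 5.2 m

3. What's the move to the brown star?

turn right 51°, forward 7.7 m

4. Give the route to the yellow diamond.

turn right 157°, forward 4.6 m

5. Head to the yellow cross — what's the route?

turn right 24°, forward 6.3 m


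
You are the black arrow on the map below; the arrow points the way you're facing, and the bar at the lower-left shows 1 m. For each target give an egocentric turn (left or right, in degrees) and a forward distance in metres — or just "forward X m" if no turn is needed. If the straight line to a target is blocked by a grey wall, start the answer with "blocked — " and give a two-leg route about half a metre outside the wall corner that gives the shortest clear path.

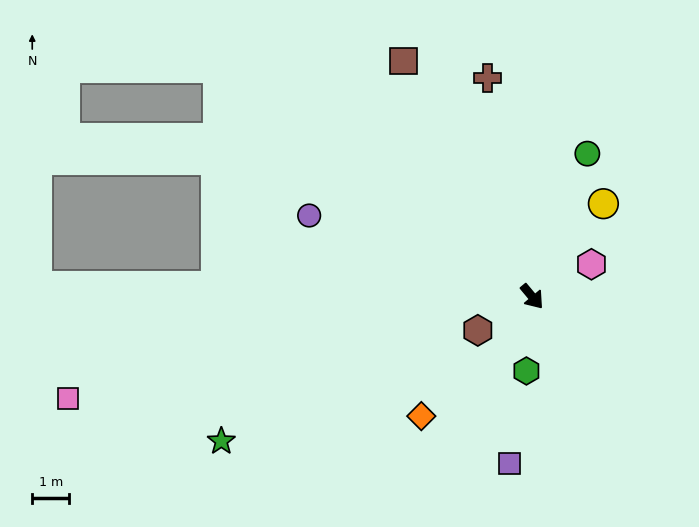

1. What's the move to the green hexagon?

turn right 44°, forward 2.0 m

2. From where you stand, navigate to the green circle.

turn left 119°, forward 4.1 m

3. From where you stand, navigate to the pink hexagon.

turn left 79°, forward 1.8 m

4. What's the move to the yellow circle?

turn left 103°, forward 3.2 m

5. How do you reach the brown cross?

turn left 152°, forward 6.0 m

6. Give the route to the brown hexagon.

turn right 98°, forward 1.7 m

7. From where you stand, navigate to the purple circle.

turn right 150°, forward 6.4 m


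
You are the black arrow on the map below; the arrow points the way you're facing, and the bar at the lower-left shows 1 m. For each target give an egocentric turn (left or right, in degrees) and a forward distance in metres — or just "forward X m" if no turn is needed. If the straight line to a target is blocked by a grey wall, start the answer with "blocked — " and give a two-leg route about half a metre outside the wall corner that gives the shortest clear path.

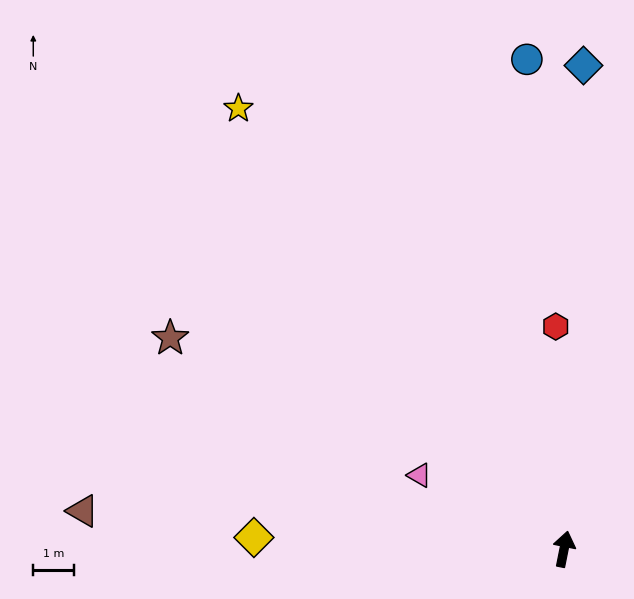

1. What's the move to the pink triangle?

turn left 74°, forward 4.0 m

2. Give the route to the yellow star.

turn left 48°, forward 13.5 m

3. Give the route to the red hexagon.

turn left 13°, forward 5.5 m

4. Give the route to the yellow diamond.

turn left 99°, forward 7.6 m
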